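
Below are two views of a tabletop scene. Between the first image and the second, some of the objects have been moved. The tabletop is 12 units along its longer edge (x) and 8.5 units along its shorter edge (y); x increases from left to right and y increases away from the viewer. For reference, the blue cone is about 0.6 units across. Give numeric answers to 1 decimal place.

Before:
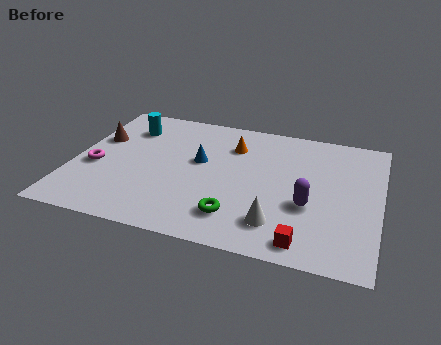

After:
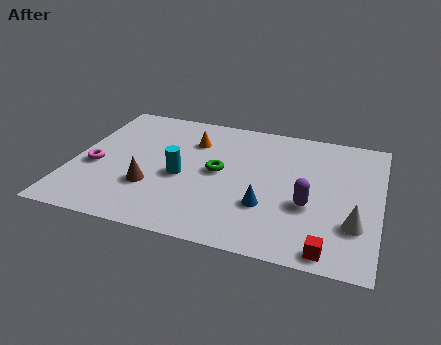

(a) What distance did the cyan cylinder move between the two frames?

3.7

From (1.9, 6.5) to (4.3, 3.7), the cyan cylinder covered √(2.4² + 2.8²) ≈ 3.7 units.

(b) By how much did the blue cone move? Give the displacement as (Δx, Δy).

(2.8, -2.2)

From the two frames, the blue cone sits at roughly (4.9, 4.9) before and (7.7, 2.7) after.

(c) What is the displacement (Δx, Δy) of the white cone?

(2.9, 0.7)

The white cone started near (8.2, 1.8) and ended near (11.1, 2.5).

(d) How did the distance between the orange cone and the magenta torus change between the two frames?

-1.4

The distance was about 5.9 in the first image and 4.5 in the second, so they moved 1.4 units closer together.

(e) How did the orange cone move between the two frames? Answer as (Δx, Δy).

(-1.6, -0.1)

The orange cone was at about (6.1, 6.3) and moved to about (4.5, 6.2).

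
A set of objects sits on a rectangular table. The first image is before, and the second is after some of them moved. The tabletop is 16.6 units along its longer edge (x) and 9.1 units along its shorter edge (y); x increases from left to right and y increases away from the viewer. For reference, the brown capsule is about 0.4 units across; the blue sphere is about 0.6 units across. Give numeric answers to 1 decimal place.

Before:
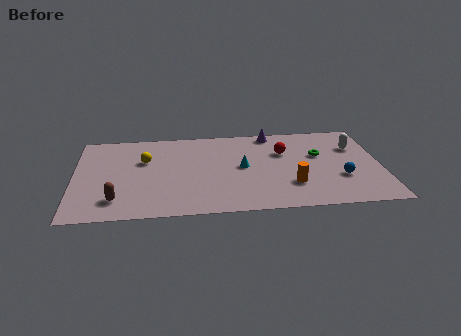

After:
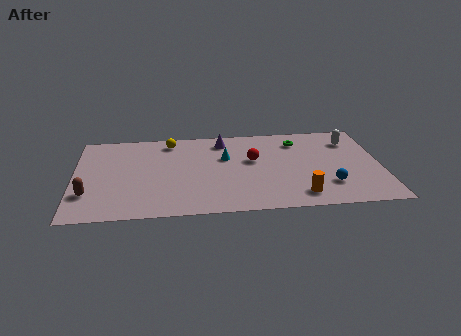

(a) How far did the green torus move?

1.9

The green torus was near (13.3, 5.6) before and (12.2, 7.2) after, so it travelled √(1.1² + 1.6²) ≈ 1.9 units.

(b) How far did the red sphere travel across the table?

1.8

The red sphere moved from about (11.4, 6.1) to (9.7, 5.4), a distance of √(1.7² + 0.7²) ≈ 1.8.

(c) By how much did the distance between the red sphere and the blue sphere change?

+0.8

They were about 4.2 units apart before and 5.0 after — 0.8 units further apart.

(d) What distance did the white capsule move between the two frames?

0.7

The white capsule was near (15.3, 6.3) before and (15.1, 7.0) after, so it travelled √(0.2² + 0.7²) ≈ 0.7 units.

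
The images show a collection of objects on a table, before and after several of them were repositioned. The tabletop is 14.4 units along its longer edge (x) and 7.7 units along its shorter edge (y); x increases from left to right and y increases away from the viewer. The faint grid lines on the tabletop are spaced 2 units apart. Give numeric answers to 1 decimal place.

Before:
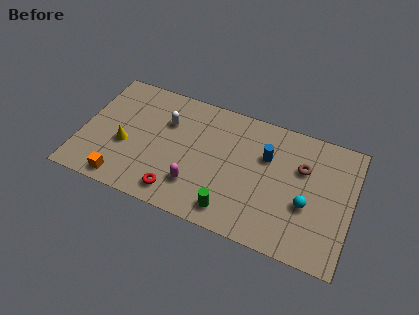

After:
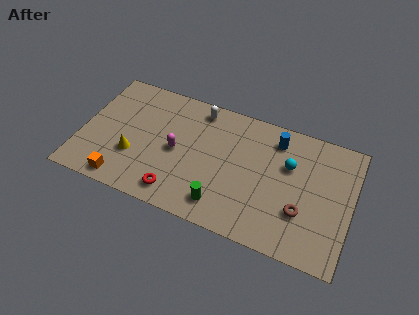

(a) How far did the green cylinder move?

0.5

From (8.3, 1.2) to (7.8, 1.4), the green cylinder covered √(0.5² + 0.2²) ≈ 0.5 units.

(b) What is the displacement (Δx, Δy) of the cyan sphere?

(-1.1, 2.0)

The cyan sphere was at about (12.1, 3.0) and moved to about (11.0, 5.0).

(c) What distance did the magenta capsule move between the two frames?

2.1

The magenta capsule moved from about (6.3, 2.0) to (5.1, 3.7), a distance of √(1.2² + 1.7²) ≈ 2.1.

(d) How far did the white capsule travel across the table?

2.1

The white capsule moved from about (4.4, 5.3) to (6.0, 6.7), a distance of √(1.6² + 1.4²) ≈ 2.1.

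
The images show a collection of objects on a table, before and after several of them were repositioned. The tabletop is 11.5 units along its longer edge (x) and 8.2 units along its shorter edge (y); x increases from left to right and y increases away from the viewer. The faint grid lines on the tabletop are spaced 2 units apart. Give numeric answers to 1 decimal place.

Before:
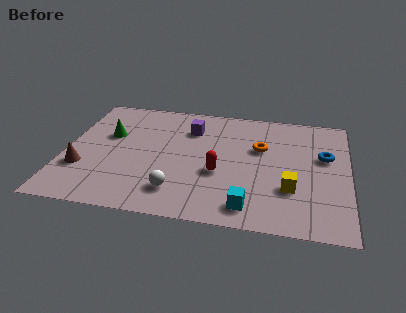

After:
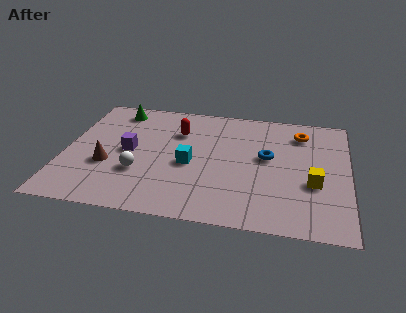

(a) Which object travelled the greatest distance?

the cyan cube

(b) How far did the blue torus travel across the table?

2.3

The blue torus was near (10.5, 5.0) before and (8.2, 4.6) after, so it travelled √(2.3² + 0.4²) ≈ 2.3 units.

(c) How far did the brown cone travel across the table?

1.1

From (0.8, 2.6) to (1.8, 3.0), the brown cone covered √(1.0² + 0.4²) ≈ 1.1 units.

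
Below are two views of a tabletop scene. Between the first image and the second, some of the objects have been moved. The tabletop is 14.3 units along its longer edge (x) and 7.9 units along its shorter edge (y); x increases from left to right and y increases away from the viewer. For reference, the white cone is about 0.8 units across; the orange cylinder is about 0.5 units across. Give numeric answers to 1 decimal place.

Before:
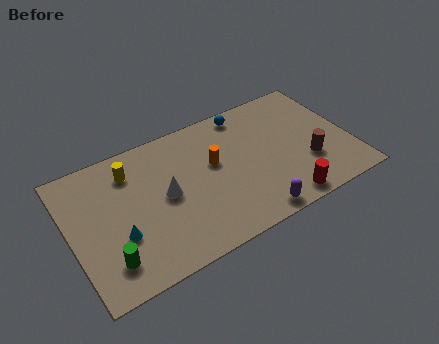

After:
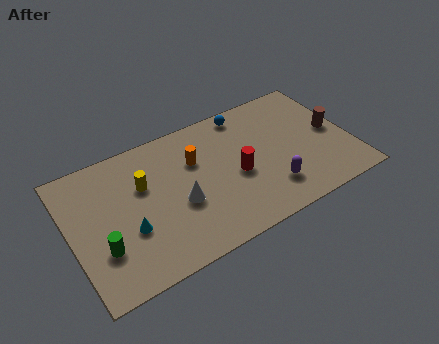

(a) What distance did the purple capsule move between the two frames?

1.6

From (8.8, 0.8) to (9.9, 1.9), the purple capsule covered √(1.1² + 1.1²) ≈ 1.6 units.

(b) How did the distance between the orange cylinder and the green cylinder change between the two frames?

-0.7

Before: roughly 6.5 units apart; after: 5.8. That's 0.7 units closer together.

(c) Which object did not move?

the blue sphere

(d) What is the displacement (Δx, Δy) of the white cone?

(0.6, -0.8)

From the two frames, the white cone sits at roughly (4.8, 4.0) before and (5.4, 3.2) after.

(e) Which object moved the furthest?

the red cylinder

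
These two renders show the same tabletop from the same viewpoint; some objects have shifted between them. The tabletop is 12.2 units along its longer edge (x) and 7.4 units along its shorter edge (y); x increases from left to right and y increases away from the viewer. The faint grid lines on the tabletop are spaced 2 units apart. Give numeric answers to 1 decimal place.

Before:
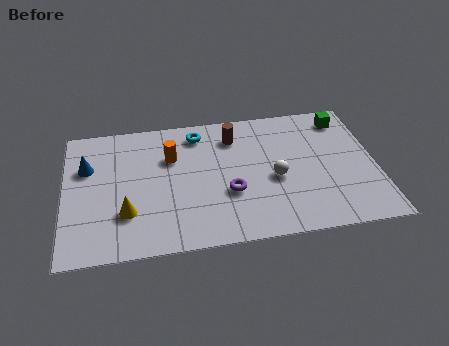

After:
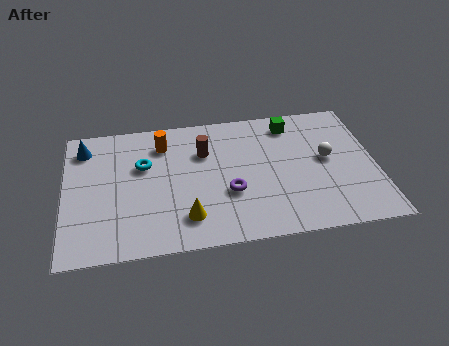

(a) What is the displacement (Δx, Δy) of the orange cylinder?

(-0.3, 0.8)

The orange cylinder was at about (4.2, 5.0) and moved to about (3.9, 5.8).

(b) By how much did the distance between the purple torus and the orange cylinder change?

+0.8

They were about 3.2 units apart before and 4.0 after — 0.8 units further apart.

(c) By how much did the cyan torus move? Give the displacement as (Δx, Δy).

(-2.2, -1.5)

The cyan torus was at about (5.3, 6.2) and moved to about (3.1, 4.7).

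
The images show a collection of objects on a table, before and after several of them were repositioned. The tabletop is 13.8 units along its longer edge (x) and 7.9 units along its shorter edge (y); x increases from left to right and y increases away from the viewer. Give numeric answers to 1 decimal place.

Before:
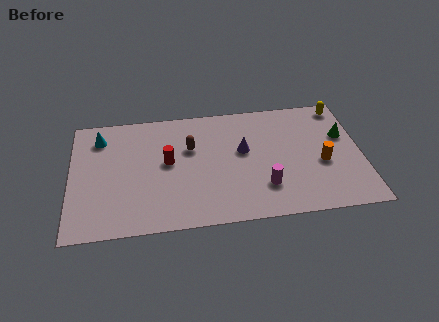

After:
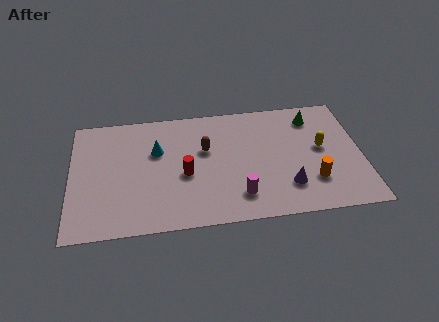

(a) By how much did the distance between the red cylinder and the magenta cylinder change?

-2.0

They were about 5.0 units apart before and 3.0 after — 2.0 units closer together.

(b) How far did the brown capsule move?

0.7

The brown capsule moved from about (5.7, 5.1) to (6.4, 4.9), a distance of √(0.7² + 0.2²) ≈ 0.7.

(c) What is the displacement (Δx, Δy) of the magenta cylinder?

(-1.2, -0.4)

The magenta cylinder started near (9.1, 2.1) and ended near (7.9, 1.7).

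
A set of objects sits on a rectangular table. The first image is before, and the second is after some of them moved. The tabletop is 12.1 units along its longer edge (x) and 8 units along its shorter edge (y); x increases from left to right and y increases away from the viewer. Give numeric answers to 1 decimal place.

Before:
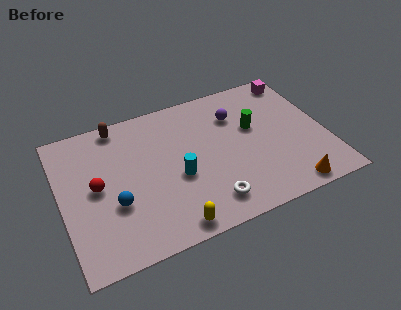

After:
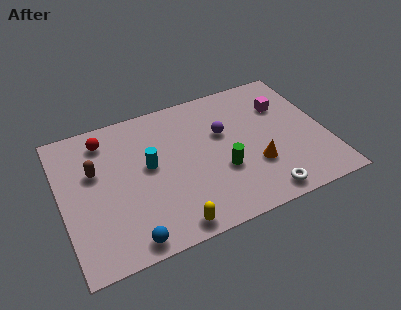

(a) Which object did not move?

the yellow capsule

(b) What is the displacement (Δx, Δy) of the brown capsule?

(-1.3, -2.2)

From the two frames, the brown capsule sits at roughly (2.9, 7.2) before and (1.6, 5.0) after.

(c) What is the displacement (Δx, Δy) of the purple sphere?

(-0.7, -0.8)

The purple sphere started near (8.2, 5.8) and ended near (7.5, 5.0).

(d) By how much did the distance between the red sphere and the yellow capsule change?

+1.8

Before: roughly 4.5 units apart; after: 6.3. That's 1.8 units further apart.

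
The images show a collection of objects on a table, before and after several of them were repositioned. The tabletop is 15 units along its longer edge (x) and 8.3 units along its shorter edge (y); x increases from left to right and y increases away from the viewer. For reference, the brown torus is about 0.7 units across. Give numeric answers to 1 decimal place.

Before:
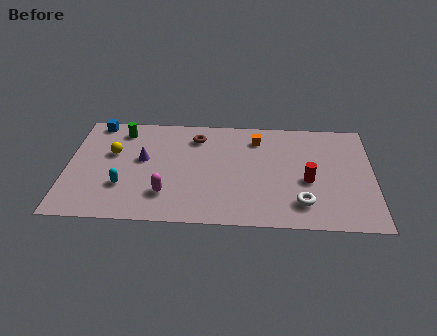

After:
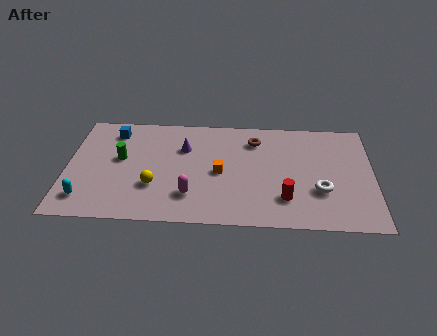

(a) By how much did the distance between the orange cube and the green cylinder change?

-1.7

Before: roughly 6.7 units apart; after: 5.0. That's 1.7 units closer together.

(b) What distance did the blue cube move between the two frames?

1.1

The blue cube was near (1.3, 7.5) before and (2.2, 6.8) after, so it travelled √(0.9² + 0.7²) ≈ 1.1 units.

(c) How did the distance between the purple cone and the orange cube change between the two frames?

-3.4

They were about 5.9 units apart before and 2.5 after — 3.4 units closer together.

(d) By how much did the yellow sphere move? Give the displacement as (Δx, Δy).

(2.1, -2.4)

From the two frames, the yellow sphere sits at roughly (2.2, 5.1) before and (4.3, 2.7) after.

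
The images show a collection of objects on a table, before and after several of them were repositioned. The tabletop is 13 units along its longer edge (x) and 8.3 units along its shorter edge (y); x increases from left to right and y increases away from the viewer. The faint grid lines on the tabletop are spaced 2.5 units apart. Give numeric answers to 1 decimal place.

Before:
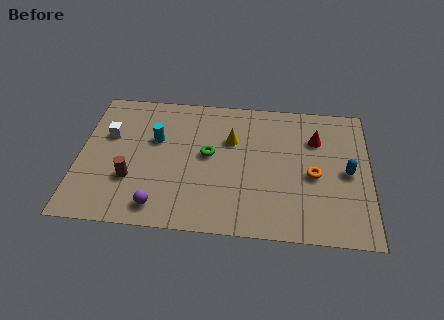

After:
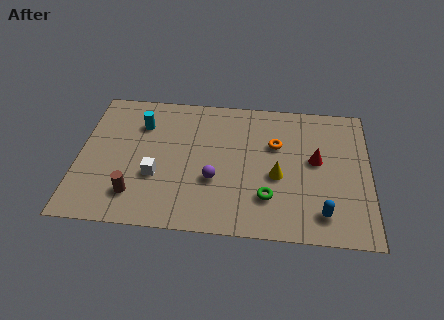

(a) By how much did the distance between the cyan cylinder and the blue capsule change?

+0.7

The distance was about 8.7 in the first image and 9.4 in the second, so they moved 0.7 units further apart.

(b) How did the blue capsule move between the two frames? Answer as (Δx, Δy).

(-1.1, -2.5)

From the two frames, the blue capsule sits at roughly (12.0, 4.0) before and (10.9, 1.5) after.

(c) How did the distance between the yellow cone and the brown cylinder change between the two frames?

+1.3

Before: roughly 5.2 units apart; after: 6.5. That's 1.3 units further apart.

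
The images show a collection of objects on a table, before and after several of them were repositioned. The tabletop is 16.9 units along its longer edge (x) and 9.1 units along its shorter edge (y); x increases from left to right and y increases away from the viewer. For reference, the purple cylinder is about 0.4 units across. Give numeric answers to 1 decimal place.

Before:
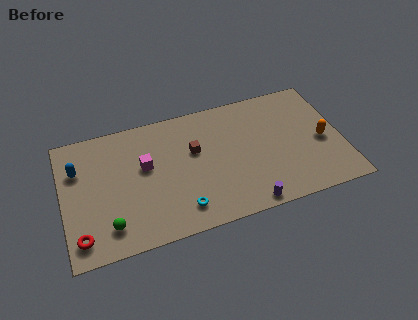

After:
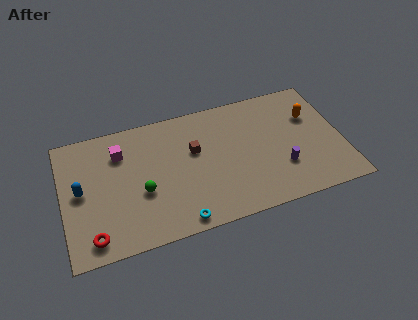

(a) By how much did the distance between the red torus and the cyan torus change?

-0.9

The distance was about 6.0 in the first image and 5.1 in the second, so they moved 0.9 units closer together.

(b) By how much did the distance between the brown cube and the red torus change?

-0.5

Before: roughly 8.2 units apart; after: 7.7. That's 0.5 units closer together.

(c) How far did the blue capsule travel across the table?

1.6

From (1.0, 6.3) to (1.1, 4.7), the blue capsule covered √(0.1² + 1.6²) ≈ 1.6 units.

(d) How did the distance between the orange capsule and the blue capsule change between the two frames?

-0.7

Before: roughly 14.9 units apart; after: 14.2. That's 0.7 units closer together.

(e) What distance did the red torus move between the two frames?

0.7

The red torus moved from about (0.9, 1.5) to (1.6, 1.3), a distance of √(0.7² + 0.2²) ≈ 0.7.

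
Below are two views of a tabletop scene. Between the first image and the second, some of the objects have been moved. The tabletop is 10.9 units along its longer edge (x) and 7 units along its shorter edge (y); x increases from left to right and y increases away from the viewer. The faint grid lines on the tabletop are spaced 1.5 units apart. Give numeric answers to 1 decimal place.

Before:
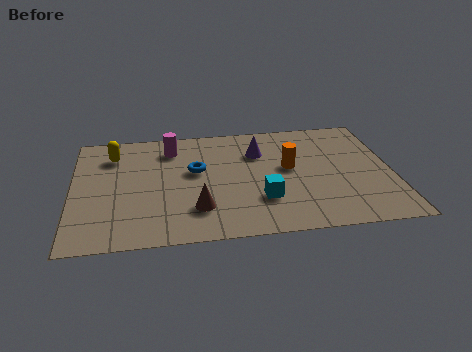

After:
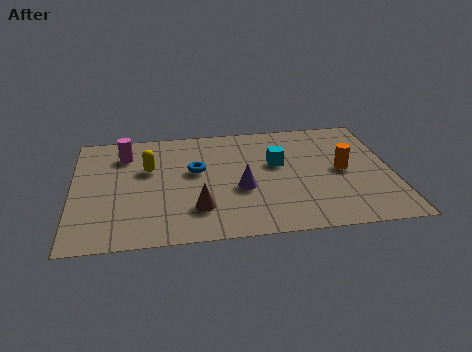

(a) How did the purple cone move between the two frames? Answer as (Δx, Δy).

(-0.7, -2.2)

The purple cone started near (6.4, 5.0) and ended near (5.7, 2.8).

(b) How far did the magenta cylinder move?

1.6

The magenta cylinder was near (3.4, 5.6) before and (1.8, 5.4) after, so it travelled √(1.6² + 0.2²) ≈ 1.6 units.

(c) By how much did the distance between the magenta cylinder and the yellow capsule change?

-0.7

The distance was about 2.0 in the first image and 1.3 in the second, so they moved 0.7 units closer together.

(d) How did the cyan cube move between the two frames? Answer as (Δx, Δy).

(0.6, 2.1)

From the two frames, the cyan cube sits at roughly (6.4, 2.1) before and (7.0, 4.2) after.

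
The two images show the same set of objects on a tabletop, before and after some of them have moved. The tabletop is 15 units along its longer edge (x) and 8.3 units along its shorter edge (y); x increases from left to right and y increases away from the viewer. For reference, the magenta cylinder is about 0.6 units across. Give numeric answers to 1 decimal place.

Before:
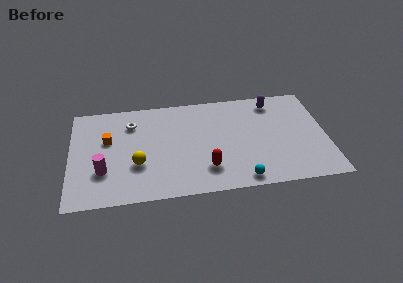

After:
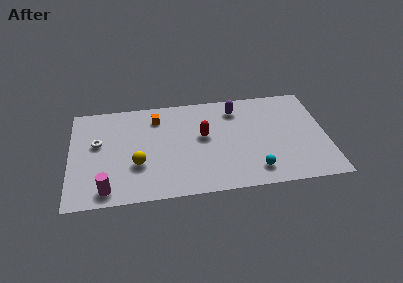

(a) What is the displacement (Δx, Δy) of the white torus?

(-2.0, -1.4)

The white torus started near (3.6, 6.3) and ended near (1.6, 4.9).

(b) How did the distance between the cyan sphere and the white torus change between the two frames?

+1.4

They were about 8.3 units apart before and 9.7 after — 1.4 units further apart.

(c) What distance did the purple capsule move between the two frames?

2.2

The purple capsule was near (12.0, 7.0) before and (9.8, 6.7) after, so it travelled √(2.2² + 0.3²) ≈ 2.2 units.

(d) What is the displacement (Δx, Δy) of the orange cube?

(2.9, 1.5)

From the two frames, the orange cube sits at roughly (2.2, 5.1) before and (5.1, 6.6) after.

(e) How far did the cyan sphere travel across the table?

1.0

The cyan sphere was near (9.9, 0.9) before and (10.7, 1.5) after, so it travelled √(0.8² + 0.6²) ≈ 1.0 units.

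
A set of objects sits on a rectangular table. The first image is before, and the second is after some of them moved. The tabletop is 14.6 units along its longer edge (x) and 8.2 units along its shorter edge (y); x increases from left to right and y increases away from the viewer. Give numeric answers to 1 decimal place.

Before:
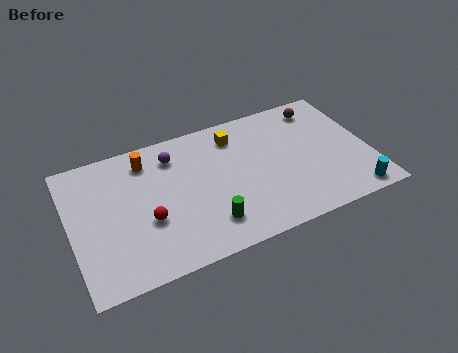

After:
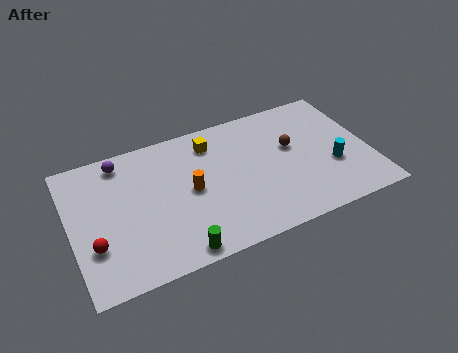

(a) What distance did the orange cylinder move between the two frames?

3.2

The orange cylinder was near (3.9, 6.7) before and (5.8, 4.1) after, so it travelled √(1.9² + 2.6²) ≈ 3.2 units.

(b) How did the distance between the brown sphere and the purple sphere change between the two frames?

+1.1

They were about 7.4 units apart before and 8.5 after — 1.1 units further apart.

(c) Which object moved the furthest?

the orange cylinder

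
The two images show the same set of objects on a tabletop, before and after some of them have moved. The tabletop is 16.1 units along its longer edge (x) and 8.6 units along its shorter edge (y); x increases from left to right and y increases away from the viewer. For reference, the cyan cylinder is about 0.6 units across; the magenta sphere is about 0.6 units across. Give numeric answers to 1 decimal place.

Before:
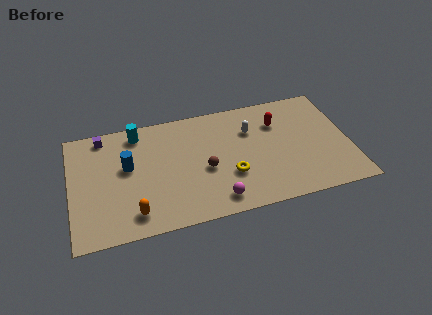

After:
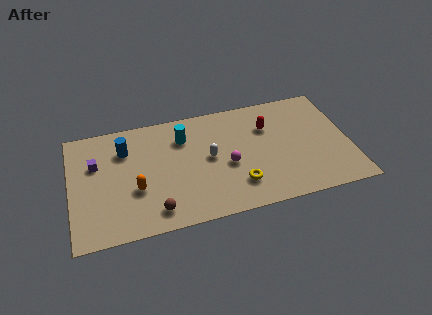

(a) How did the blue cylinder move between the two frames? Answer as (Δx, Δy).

(-0.1, 1.3)

The blue cylinder was at about (3.3, 5.0) and moved to about (3.2, 6.3).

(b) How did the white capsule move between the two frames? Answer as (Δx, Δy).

(-2.5, -1.5)

The white capsule started near (10.5, 6.0) and ended near (8.0, 4.5).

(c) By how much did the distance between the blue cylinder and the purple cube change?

-1.1

They were about 2.9 units apart before and 1.8 after — 1.1 units closer together.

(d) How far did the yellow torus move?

0.9

The yellow torus moved from about (9.1, 2.9) to (9.5, 2.1), a distance of √(0.4² + 0.8²) ≈ 0.9.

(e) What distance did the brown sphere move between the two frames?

3.8

The brown sphere was near (7.7, 3.7) before and (4.7, 1.4) after, so it travelled √(3.0² + 2.3²) ≈ 3.8 units.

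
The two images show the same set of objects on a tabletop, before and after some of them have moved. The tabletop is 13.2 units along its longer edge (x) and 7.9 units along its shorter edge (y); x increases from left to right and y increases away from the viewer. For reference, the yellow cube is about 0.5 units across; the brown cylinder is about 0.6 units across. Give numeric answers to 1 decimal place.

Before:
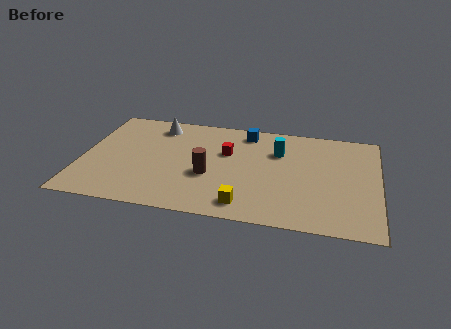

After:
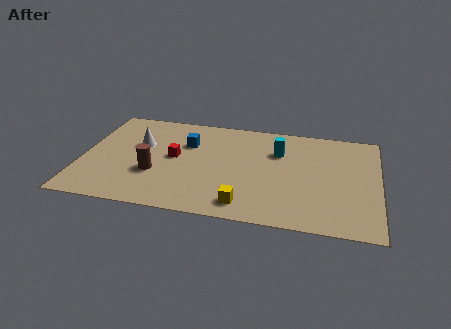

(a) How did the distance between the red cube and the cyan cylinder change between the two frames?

+2.4

The distance was about 2.4 in the first image and 4.8 in the second, so they moved 2.4 units further apart.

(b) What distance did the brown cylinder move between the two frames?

2.4

From (5.7, 3.1) to (3.3, 2.8), the brown cylinder covered √(2.4² + 0.3²) ≈ 2.4 units.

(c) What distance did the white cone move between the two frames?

1.8

The white cone was near (3.2, 6.6) before and (2.5, 4.9) after, so it travelled √(0.7² + 1.7²) ≈ 1.8 units.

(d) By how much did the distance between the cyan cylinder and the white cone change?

+0.6

They were about 5.6 units apart before and 6.2 after — 0.6 units further apart.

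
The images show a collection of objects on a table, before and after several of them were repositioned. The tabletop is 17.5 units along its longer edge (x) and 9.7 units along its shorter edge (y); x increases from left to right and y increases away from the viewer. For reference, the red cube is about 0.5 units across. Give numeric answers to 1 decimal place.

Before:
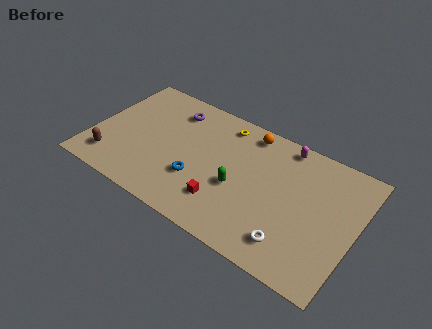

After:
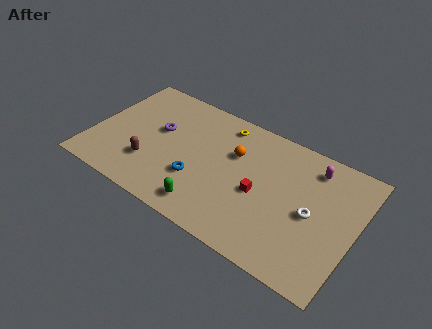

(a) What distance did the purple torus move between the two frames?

2.2

The purple torus was near (4.8, 7.8) before and (4.2, 5.7) after, so it travelled √(0.6² + 2.1²) ≈ 2.2 units.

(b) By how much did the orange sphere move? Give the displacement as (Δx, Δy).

(-0.6, -2.1)

The orange sphere was at about (9.9, 8.5) and moved to about (9.3, 6.4).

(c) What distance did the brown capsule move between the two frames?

2.7

From (1.6, 1.9) to (4.1, 2.8), the brown capsule covered √(2.5² + 0.9²) ≈ 2.7 units.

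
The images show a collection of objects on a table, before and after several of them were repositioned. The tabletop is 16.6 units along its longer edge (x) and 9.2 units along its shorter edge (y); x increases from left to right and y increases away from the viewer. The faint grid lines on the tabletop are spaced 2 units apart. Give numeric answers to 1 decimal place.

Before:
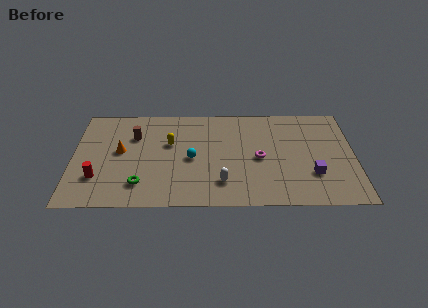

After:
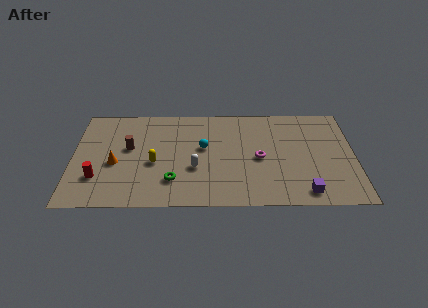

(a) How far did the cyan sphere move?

1.2

The cyan sphere was near (7.0, 4.3) before and (7.7, 5.3) after, so it travelled √(0.7² + 1.0²) ≈ 1.2 units.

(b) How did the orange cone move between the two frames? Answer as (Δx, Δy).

(-0.3, -1.1)

The orange cone was at about (2.8, 5.0) and moved to about (2.5, 3.9).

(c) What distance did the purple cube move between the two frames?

1.7

The purple cube moved from about (14.1, 2.8) to (13.6, 1.2), a distance of √(0.5² + 1.6²) ≈ 1.7.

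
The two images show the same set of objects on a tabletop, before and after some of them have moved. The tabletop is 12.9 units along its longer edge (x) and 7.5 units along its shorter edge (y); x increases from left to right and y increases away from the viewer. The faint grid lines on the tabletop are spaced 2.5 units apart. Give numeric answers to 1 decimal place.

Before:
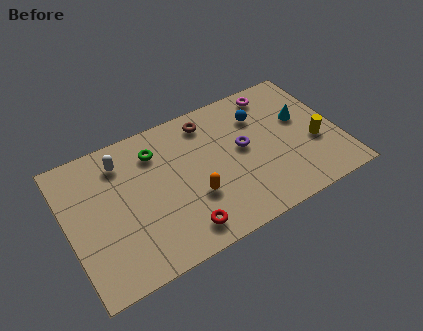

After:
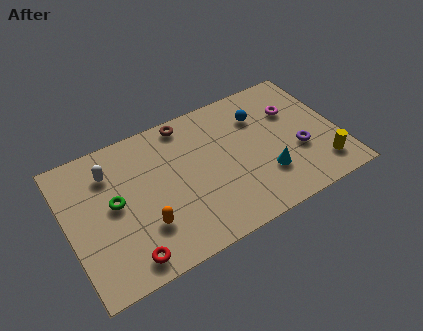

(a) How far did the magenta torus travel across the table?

1.6

The magenta torus moved from about (10.3, 6.5) to (11.0, 5.1), a distance of √(0.7² + 1.4²) ≈ 1.6.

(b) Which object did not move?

the blue sphere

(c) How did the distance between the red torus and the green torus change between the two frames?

-1.6

They were about 4.6 units apart before and 3.0 after — 1.6 units closer together.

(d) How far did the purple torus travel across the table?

2.8

The purple torus moved from about (8.4, 4.1) to (10.9, 2.8), a distance of √(2.5² + 1.3²) ≈ 2.8.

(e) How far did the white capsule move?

0.7

From (2.8, 6.0) to (2.2, 5.7), the white capsule covered √(0.6² + 0.3²) ≈ 0.7 units.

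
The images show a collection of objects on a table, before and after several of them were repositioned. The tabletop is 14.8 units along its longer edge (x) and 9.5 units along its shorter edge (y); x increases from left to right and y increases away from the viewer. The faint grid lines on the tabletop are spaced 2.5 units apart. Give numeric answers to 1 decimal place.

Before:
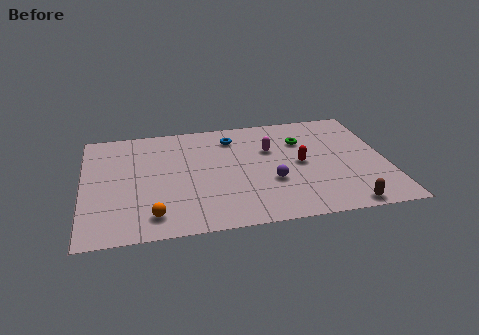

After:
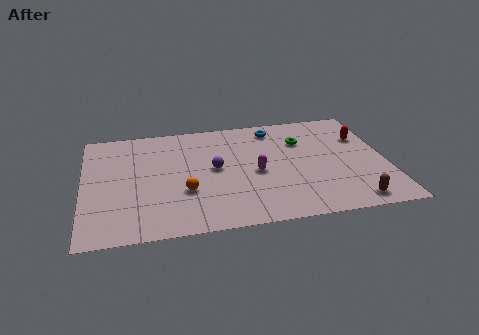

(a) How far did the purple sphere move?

3.1

The purple sphere moved from about (9.1, 3.4) to (6.4, 5.0), a distance of √(2.7² + 1.6²) ≈ 3.1.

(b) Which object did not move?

the green torus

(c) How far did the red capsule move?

3.7

The red capsule was near (10.6, 4.7) before and (13.8, 6.5) after, so it travelled √(3.2² + 1.8²) ≈ 3.7 units.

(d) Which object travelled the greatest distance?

the red capsule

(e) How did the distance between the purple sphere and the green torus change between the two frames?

+1.0

Before: roughly 3.7 units apart; after: 4.7. That's 1.0 units further apart.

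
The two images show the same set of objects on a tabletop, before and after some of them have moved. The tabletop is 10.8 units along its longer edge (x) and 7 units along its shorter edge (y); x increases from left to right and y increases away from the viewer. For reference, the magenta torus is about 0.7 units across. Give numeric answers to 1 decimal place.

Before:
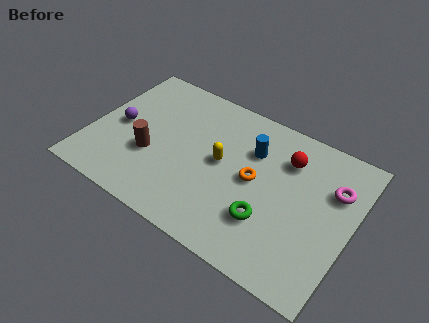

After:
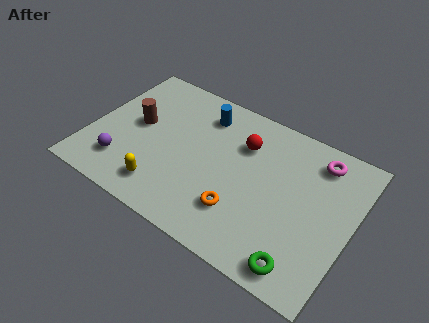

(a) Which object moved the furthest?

the yellow capsule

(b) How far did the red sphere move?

1.8

From (7.9, 5.2) to (6.1, 5.0), the red sphere covered √(1.8² + 0.2²) ≈ 1.8 units.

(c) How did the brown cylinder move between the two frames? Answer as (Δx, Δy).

(-0.8, 1.2)

From the two frames, the brown cylinder sits at roughly (2.6, 2.6) before and (1.8, 3.8) after.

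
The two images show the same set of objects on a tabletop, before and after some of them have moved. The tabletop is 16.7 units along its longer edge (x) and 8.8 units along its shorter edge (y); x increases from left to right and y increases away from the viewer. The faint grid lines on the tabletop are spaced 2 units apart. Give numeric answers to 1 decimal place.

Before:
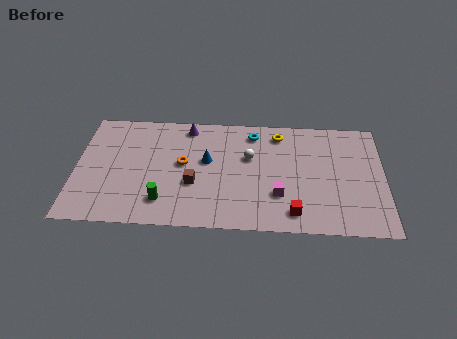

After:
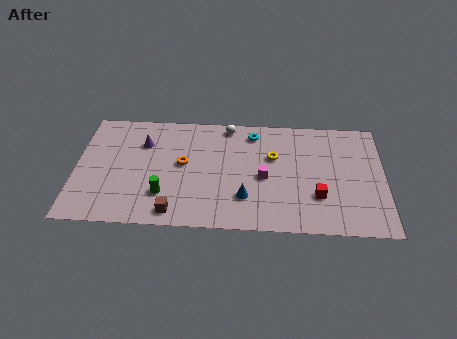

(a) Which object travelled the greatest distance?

the blue cone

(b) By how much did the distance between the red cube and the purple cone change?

+1.6

Before: roughly 8.6 units apart; after: 10.2. That's 1.6 units further apart.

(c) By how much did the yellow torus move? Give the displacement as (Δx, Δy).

(-0.3, -1.8)

From the two frames, the yellow torus sits at roughly (11.0, 7.4) before and (10.7, 5.6) after.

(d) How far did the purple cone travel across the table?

2.8

The purple cone was near (6.0, 7.7) before and (3.6, 6.3) after, so it travelled √(2.4² + 1.4²) ≈ 2.8 units.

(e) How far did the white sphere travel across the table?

2.7

The white sphere was near (9.4, 5.5) before and (8.2, 7.9) after, so it travelled √(1.2² + 2.4²) ≈ 2.7 units.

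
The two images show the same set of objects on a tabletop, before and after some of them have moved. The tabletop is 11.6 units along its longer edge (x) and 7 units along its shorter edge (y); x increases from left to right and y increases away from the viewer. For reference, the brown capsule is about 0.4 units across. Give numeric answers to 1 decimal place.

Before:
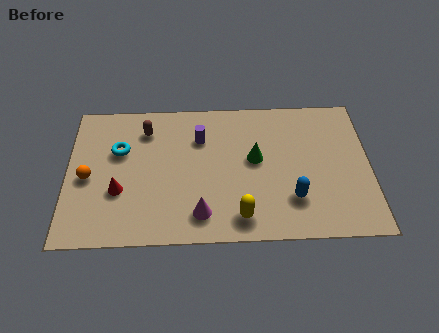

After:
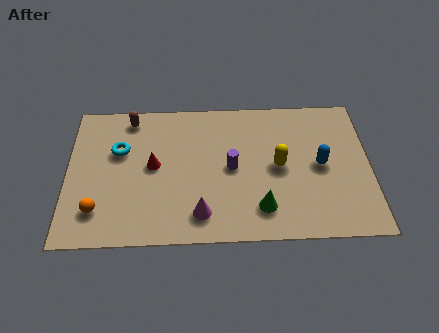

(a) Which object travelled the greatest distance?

the yellow capsule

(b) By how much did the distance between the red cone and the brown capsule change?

-0.6

Before: roughly 3.2 units apart; after: 2.6. That's 0.6 units closer together.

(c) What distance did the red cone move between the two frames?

1.8

From (2.0, 2.5) to (3.3, 3.7), the red cone covered √(1.3² + 1.2²) ≈ 1.8 units.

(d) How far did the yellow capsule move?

2.8

The yellow capsule was near (6.6, 1.1) before and (8.1, 3.5) after, so it travelled √(1.5² + 2.4²) ≈ 2.8 units.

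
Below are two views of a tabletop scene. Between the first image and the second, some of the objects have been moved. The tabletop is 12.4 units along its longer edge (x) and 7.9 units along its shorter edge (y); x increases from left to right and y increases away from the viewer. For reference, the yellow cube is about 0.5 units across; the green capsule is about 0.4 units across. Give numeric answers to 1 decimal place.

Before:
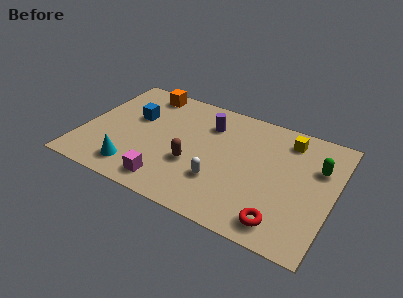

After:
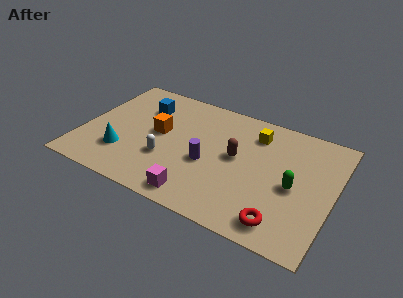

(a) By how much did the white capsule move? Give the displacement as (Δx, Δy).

(-2.7, 0.3)

The white capsule was at about (7.0, 2.4) and moved to about (4.3, 2.7).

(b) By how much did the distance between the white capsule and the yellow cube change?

+0.3

They were about 5.0 units apart before and 5.3 after — 0.3 units further apart.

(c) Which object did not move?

the red torus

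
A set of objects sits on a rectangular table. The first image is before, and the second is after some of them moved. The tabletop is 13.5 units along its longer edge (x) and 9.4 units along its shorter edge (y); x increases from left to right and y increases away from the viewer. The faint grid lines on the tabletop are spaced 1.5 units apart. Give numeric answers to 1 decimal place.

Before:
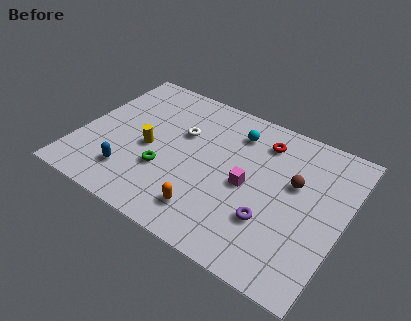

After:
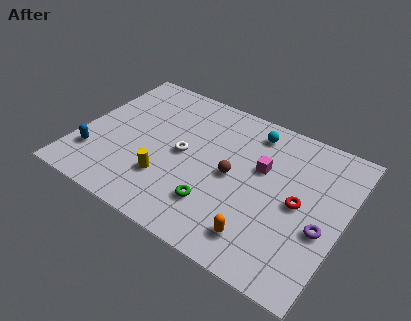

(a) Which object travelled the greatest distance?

the red torus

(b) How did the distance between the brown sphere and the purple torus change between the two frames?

+1.9

The distance was about 2.9 in the first image and 4.8 in the second, so they moved 1.9 units further apart.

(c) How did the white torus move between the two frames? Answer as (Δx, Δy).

(0.3, -1.3)

The white torus was at about (5.0, 6.0) and moved to about (5.3, 4.7).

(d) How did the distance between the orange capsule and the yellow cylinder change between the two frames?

+0.9

Before: roughly 4.2 units apart; after: 5.1. That's 0.9 units further apart.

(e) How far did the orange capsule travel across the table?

2.7

From (7.1, 1.8) to (9.8, 1.7), the orange capsule covered √(2.7² + 0.1²) ≈ 2.7 units.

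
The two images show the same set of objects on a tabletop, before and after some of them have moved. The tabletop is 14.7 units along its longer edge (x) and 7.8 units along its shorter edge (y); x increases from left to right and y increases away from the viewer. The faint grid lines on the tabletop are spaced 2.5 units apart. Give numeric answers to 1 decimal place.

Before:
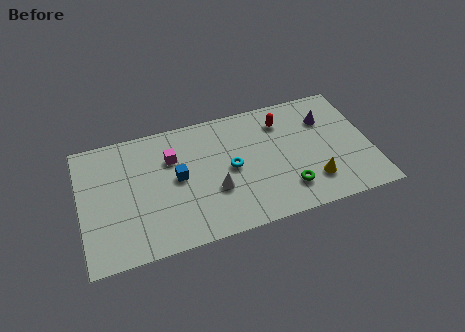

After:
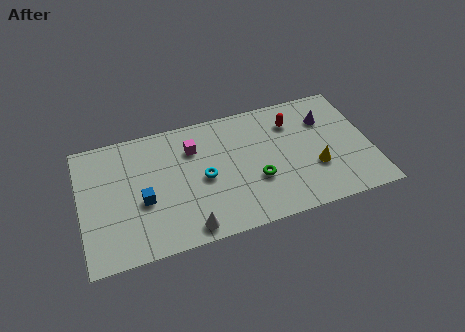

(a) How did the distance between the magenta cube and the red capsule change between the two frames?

-0.6

The distance was about 5.7 in the first image and 5.1 in the second, so they moved 0.6 units closer together.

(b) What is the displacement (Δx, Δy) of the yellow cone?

(0.2, 0.8)

The yellow cone started near (11.6, 1.9) and ended near (11.8, 2.7).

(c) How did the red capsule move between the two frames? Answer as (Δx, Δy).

(0.5, -0.2)

The red capsule was at about (10.4, 6.1) and moved to about (10.9, 5.9).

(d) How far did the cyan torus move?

1.4

The cyan torus moved from about (7.6, 3.9) to (6.2, 3.7), a distance of √(1.4² + 0.2²) ≈ 1.4.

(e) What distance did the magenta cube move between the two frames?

1.1

From (4.7, 5.4) to (5.8, 5.7), the magenta cube covered √(1.1² + 0.3²) ≈ 1.1 units.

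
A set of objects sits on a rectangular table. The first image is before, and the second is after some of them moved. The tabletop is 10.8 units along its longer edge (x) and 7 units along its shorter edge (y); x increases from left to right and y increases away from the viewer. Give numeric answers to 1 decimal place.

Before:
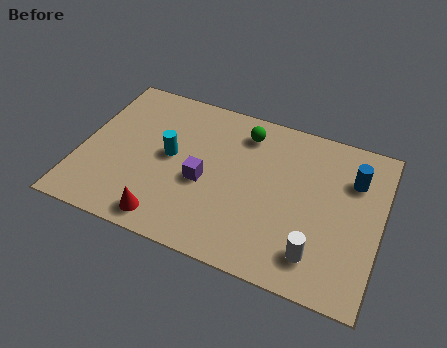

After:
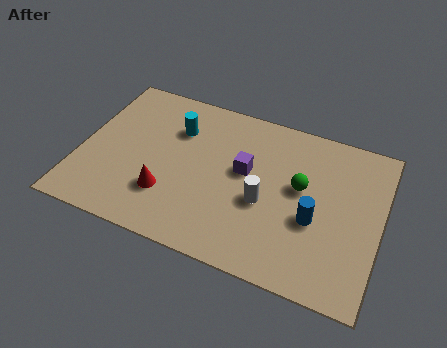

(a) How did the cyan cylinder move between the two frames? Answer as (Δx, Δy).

(0.1, 1.3)

The cyan cylinder was at about (3.2, 3.7) and moved to about (3.3, 5.0).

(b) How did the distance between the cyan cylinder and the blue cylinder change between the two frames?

-1.0

Before: roughly 6.6 units apart; after: 5.6. That's 1.0 units closer together.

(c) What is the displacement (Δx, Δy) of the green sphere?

(2.2, -1.7)

The green sphere was at about (5.7, 5.7) and moved to about (7.9, 4.0).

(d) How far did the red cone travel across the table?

1.1

The red cone moved from about (3.4, 0.9) to (3.3, 2.0), a distance of √(0.1² + 1.1²) ≈ 1.1.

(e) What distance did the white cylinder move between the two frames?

2.5

The white cylinder moved from about (8.7, 1.4) to (6.7, 2.9), a distance of √(2.0² + 1.5²) ≈ 2.5.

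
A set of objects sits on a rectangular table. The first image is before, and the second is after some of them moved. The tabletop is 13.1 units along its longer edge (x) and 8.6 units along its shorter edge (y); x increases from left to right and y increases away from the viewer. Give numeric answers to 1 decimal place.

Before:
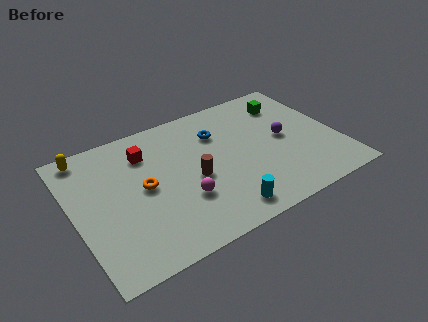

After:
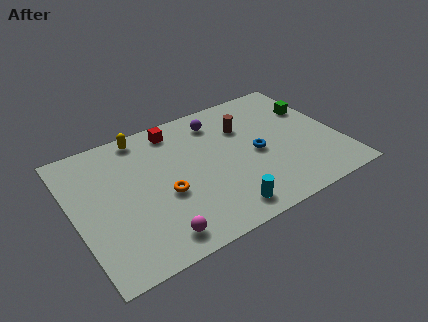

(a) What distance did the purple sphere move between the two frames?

4.0

The purple sphere was near (10.5, 4.4) before and (7.5, 7.0) after, so it travelled √(3.0² + 2.6²) ≈ 4.0 units.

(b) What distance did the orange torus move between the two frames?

1.3

The orange torus was near (3.4, 4.4) before and (4.3, 3.5) after, so it travelled √(0.9² + 0.9²) ≈ 1.3 units.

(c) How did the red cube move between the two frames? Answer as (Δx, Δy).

(1.6, 0.9)

The red cube was at about (3.8, 6.5) and moved to about (5.4, 7.4).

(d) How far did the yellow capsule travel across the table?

2.8

The yellow capsule was near (1.0, 7.7) before and (3.8, 7.7) after, so it travelled √(2.8² + 0.0²) ≈ 2.8 units.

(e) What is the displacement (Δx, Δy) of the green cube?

(1.1, -0.9)

The green cube started near (11.1, 6.7) and ended near (12.2, 5.8).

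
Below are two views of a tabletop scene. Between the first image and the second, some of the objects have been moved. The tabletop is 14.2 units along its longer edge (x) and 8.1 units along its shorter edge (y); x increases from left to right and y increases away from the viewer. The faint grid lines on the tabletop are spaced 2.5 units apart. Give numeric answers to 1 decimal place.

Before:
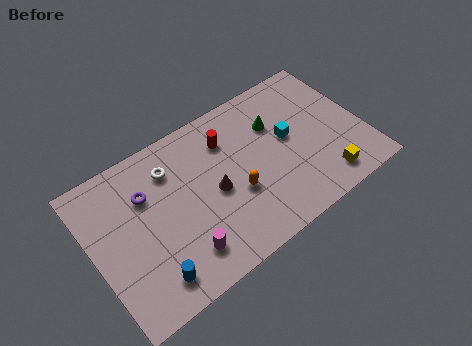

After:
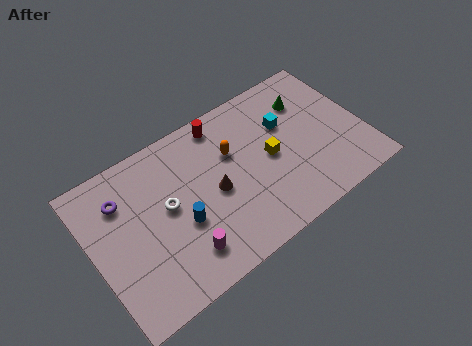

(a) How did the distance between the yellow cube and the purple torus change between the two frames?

-1.9

Before: roughly 9.7 units apart; after: 7.8. That's 1.9 units closer together.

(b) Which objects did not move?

the magenta cylinder and the brown cone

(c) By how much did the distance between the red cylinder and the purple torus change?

+1.2

Before: roughly 4.4 units apart; after: 5.6. That's 1.2 units further apart.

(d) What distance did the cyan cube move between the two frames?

0.8

The cyan cube moved from about (10.4, 4.5) to (10.4, 5.3), a distance of √(0.0² + 0.8²) ≈ 0.8.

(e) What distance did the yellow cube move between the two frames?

3.6

The yellow cube moved from about (11.7, 1.3) to (9.3, 4.0), a distance of √(2.4² + 2.7²) ≈ 3.6.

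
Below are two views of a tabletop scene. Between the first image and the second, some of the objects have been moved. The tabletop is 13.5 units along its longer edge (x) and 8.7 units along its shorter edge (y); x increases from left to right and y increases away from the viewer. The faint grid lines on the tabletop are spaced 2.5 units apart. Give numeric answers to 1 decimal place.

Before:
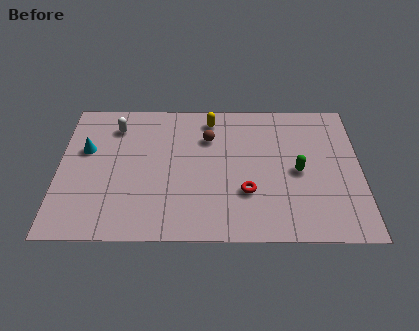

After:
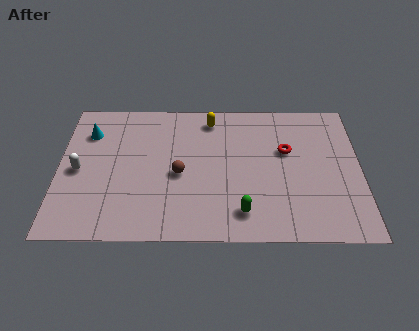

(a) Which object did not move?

the yellow capsule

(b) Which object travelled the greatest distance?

the green capsule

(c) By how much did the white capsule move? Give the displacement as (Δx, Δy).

(-1.6, -2.8)

The white capsule started near (2.5, 6.9) and ended near (0.9, 4.1).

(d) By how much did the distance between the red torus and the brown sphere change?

+1.2

They were about 3.8 units apart before and 5.0 after — 1.2 units further apart.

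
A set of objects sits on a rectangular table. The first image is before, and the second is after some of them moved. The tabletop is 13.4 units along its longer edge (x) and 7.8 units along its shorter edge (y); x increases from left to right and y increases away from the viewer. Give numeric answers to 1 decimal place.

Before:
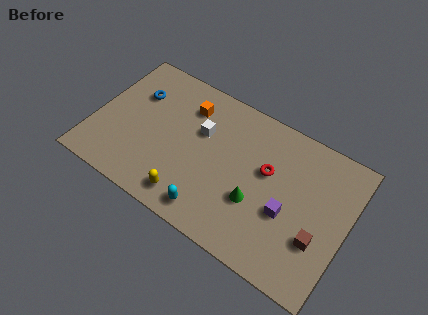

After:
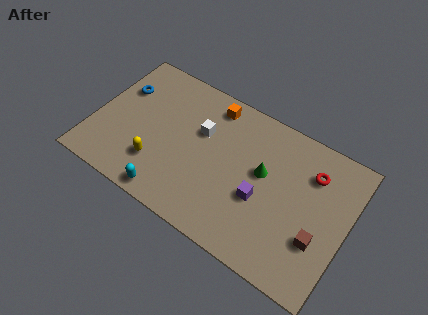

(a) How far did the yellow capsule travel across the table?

2.1

From (5.5, 1.2) to (3.6, 2.1), the yellow capsule covered √(1.9² + 0.9²) ≈ 2.1 units.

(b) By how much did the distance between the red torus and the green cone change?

+0.8

The distance was about 1.9 in the first image and 2.7 in the second, so they moved 0.8 units further apart.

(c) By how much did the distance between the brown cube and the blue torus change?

+0.7

The distance was about 10.6 in the first image and 11.3 in the second, so they moved 0.7 units further apart.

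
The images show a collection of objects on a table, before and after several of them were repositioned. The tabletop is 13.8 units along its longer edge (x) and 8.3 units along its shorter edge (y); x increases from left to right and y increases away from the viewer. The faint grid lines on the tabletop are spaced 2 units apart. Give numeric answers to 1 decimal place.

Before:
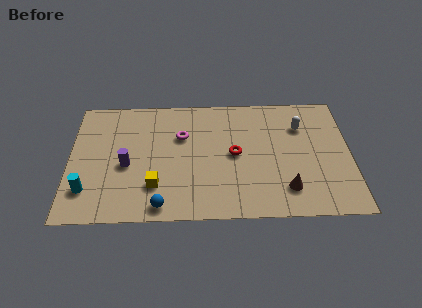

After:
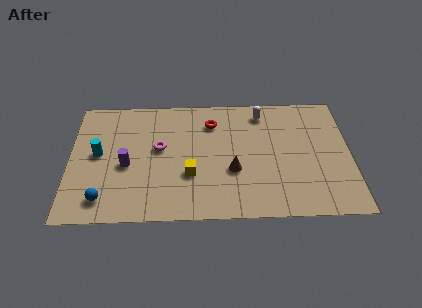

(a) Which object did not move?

the purple cylinder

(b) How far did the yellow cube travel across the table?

1.8

The yellow cube was near (4.2, 2.2) before and (5.9, 2.9) after, so it travelled √(1.7² + 0.7²) ≈ 1.8 units.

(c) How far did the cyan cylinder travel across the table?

2.5

The cyan cylinder was near (0.9, 2.0) before and (1.4, 4.4) after, so it travelled √(0.5² + 2.4²) ≈ 2.5 units.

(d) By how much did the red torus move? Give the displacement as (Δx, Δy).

(-1.1, 2.2)

The red torus started near (8.1, 4.2) and ended near (7.0, 6.4).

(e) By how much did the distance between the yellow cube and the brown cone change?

-4.3

The distance was about 6.4 in the first image and 2.1 in the second, so they moved 4.3 units closer together.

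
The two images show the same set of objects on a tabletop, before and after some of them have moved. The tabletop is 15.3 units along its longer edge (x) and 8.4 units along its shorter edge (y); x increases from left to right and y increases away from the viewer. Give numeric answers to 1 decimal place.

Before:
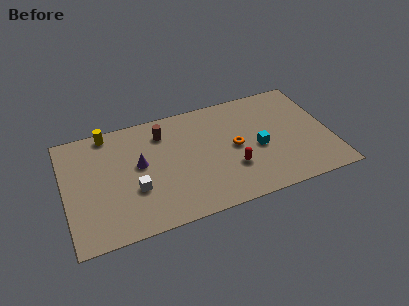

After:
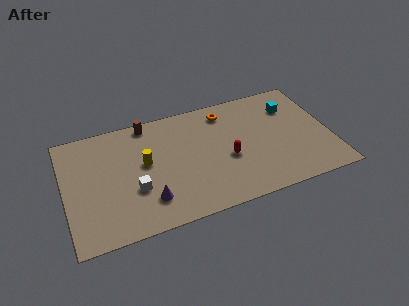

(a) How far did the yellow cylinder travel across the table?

3.5

The yellow cylinder was near (2.7, 7.6) before and (4.6, 4.7) after, so it travelled √(1.9² + 2.9²) ≈ 3.5 units.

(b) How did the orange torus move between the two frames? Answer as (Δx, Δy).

(-0.3, 2.8)

From the two frames, the orange torus sits at roughly (9.8, 4.2) before and (9.5, 7.0) after.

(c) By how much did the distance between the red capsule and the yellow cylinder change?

-3.5

The distance was about 8.4 in the first image and 4.9 in the second, so they moved 3.5 units closer together.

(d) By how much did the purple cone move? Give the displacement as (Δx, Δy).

(0.3, -2.7)

From the two frames, the purple cone sits at roughly (4.3, 4.7) before and (4.6, 2.0) after.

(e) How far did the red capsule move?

0.8

From (9.5, 2.7) to (9.3, 3.5), the red capsule covered √(0.2² + 0.8²) ≈ 0.8 units.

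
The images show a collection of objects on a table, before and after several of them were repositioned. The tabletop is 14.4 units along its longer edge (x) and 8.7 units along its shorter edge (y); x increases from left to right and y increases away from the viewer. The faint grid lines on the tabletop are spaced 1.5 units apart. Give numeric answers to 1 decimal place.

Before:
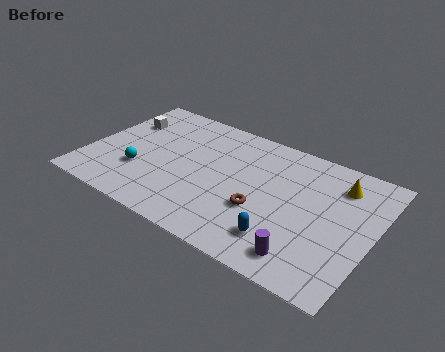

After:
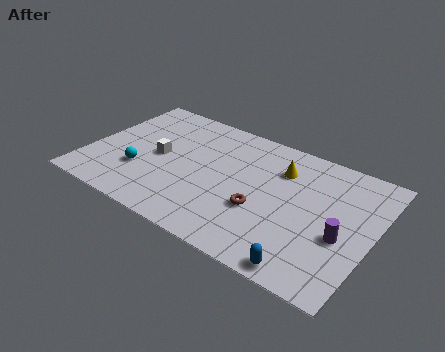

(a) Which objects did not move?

the brown torus and the cyan sphere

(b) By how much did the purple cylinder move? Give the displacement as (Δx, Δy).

(1.5, 2.1)

From the two frames, the purple cylinder sits at roughly (11.5, 1.4) before and (13.0, 3.5) after.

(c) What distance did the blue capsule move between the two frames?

1.8

From (10.3, 1.9) to (11.7, 0.8), the blue capsule covered √(1.4² + 1.1²) ≈ 1.8 units.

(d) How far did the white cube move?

2.8

From (1.3, 6.1) to (3.5, 4.3), the white cube covered √(2.2² + 1.8²) ≈ 2.8 units.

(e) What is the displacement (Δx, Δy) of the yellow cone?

(-2.9, -0.4)

The yellow cone was at about (12.4, 6.8) and moved to about (9.5, 6.4).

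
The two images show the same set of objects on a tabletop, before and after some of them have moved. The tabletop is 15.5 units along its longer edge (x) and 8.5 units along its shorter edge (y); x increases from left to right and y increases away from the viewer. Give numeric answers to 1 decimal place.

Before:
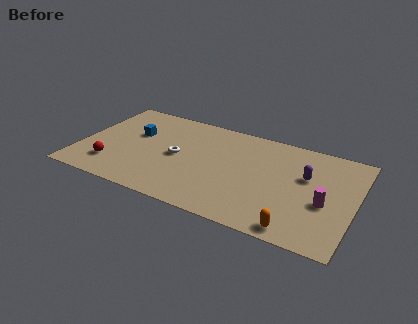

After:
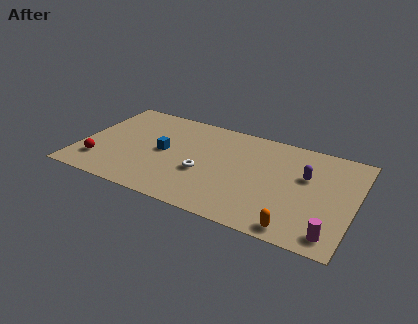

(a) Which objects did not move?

the orange capsule and the purple capsule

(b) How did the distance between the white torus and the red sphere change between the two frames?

+1.8

The distance was about 4.1 in the first image and 5.9 in the second, so they moved 1.8 units further apart.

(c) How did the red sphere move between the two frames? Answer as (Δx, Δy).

(-0.7, 0.0)

The red sphere started near (2.0, 2.0) and ended near (1.3, 2.0).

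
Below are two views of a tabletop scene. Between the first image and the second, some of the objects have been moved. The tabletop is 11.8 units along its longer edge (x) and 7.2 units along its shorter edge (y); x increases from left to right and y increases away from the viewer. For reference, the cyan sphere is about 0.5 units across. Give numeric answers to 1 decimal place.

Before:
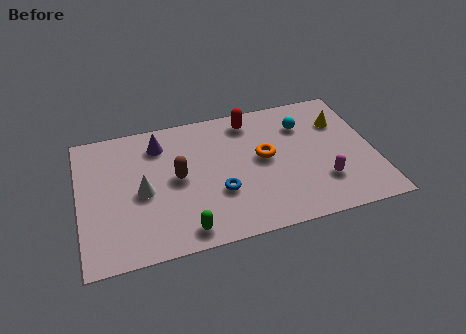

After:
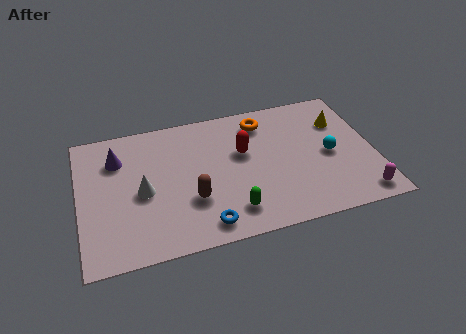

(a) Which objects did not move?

the yellow cone and the white cone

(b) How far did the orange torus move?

2.0

From (7.4, 3.9) to (7.5, 5.9), the orange torus covered √(0.1² + 2.0²) ≈ 2.0 units.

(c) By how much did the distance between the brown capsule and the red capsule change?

-0.9

They were about 3.9 units apart before and 3.0 after — 0.9 units closer together.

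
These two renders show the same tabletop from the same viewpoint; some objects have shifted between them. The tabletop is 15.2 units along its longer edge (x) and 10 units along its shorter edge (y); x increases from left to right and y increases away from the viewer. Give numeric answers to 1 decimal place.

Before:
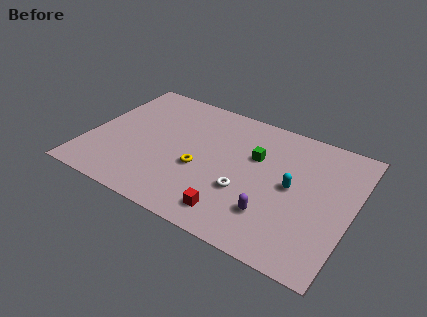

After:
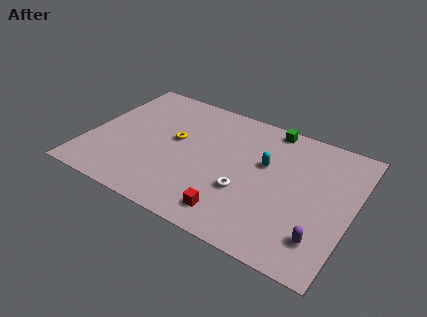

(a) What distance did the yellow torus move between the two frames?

2.3

The yellow torus was near (6.6, 4.0) before and (4.9, 5.6) after, so it travelled √(1.7² + 1.6²) ≈ 2.3 units.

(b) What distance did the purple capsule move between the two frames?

2.8

The purple capsule moved from about (11.0, 2.6) to (13.8, 2.2), a distance of √(2.8² + 0.4²) ≈ 2.8.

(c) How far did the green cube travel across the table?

2.7

The green cube moved from about (9.5, 6.4) to (10.0, 9.1), a distance of √(0.5² + 2.7²) ≈ 2.7.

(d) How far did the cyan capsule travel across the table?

2.0

The cyan capsule moved from about (11.8, 5.1) to (10.1, 6.1), a distance of √(1.7² + 1.0²) ≈ 2.0.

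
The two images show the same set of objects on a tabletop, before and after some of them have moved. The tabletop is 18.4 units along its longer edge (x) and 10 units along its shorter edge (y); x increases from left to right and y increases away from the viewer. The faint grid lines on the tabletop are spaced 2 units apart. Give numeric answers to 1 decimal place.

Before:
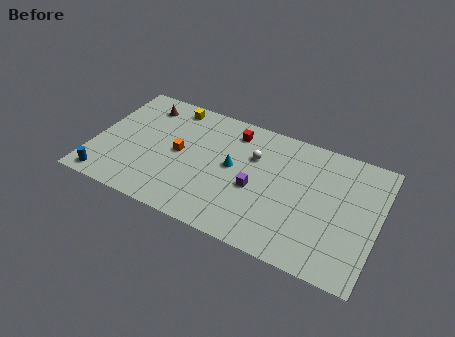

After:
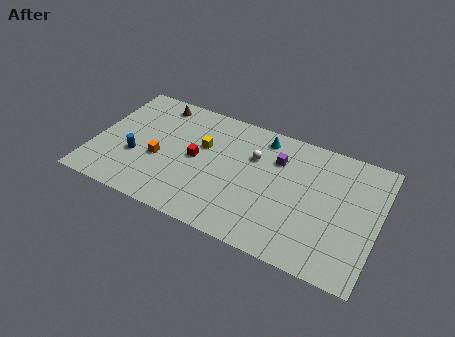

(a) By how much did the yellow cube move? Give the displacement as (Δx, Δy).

(2.4, -2.5)

The yellow cube was at about (4.5, 8.8) and moved to about (6.9, 6.3).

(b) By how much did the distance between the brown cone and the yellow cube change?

+2.3

They were about 1.9 units apart before and 4.2 after — 2.3 units further apart.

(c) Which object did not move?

the white sphere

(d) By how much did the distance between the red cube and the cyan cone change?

+2.4

They were about 2.9 units apart before and 5.3 after — 2.4 units further apart.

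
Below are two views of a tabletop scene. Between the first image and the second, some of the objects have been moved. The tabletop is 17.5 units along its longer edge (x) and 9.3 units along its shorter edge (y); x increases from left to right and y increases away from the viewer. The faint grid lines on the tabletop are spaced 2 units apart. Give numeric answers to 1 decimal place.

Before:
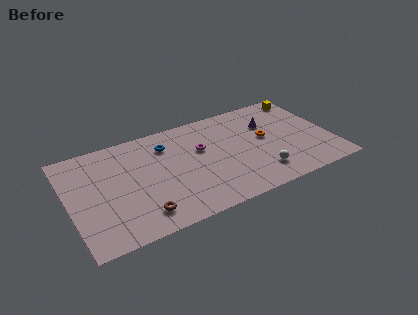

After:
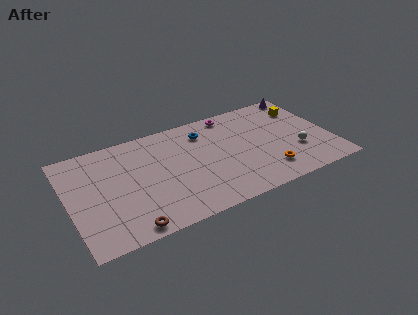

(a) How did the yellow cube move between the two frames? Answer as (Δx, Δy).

(-0.3, -1.1)

The yellow cube was at about (16.4, 8.1) and moved to about (16.1, 7.0).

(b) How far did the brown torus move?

1.2

The brown torus moved from about (4.4, 1.7) to (3.5, 0.9), a distance of √(0.9² + 0.8²) ≈ 1.2.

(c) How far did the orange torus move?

3.1

The orange torus moved from about (13.2, 5.1) to (12.9, 2.0), a distance of √(0.3² + 3.1²) ≈ 3.1.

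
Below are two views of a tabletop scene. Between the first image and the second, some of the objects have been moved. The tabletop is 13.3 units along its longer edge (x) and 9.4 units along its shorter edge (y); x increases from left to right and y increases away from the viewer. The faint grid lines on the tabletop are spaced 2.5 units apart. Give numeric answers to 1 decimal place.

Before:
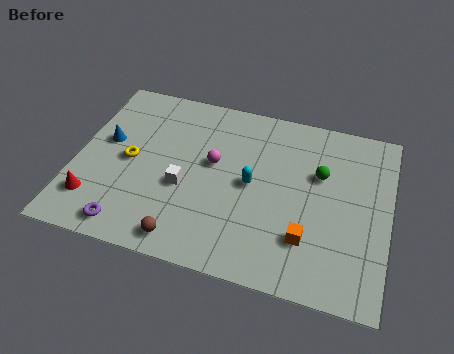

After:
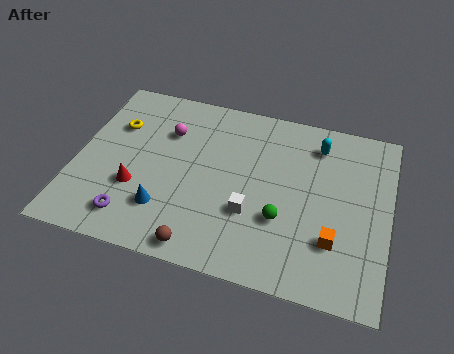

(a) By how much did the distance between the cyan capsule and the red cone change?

+1.6

They were about 7.0 units apart before and 8.6 after — 1.6 units further apart.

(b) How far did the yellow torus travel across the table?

2.0

The yellow torus was near (2.3, 4.6) before and (1.5, 6.4) after, so it travelled √(0.8² + 1.8²) ≈ 2.0 units.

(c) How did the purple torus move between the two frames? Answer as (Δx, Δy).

(0.1, 0.5)

From the two frames, the purple torus sits at roughly (2.6, 1.1) before and (2.7, 1.6) after.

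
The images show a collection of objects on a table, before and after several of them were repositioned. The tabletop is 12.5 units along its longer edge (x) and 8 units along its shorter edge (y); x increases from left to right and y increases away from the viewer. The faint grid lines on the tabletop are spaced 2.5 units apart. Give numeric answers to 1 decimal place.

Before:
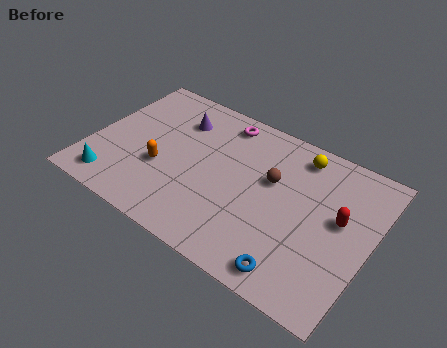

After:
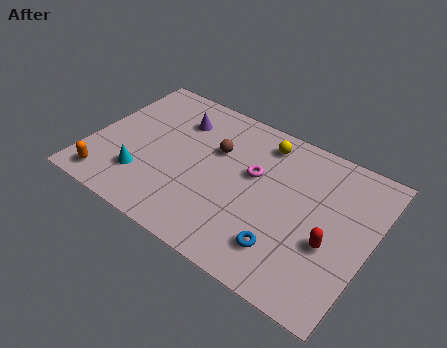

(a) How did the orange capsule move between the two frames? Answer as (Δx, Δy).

(-2.1, -1.9)

The orange capsule was at about (3.3, 3.0) and moved to about (1.2, 1.1).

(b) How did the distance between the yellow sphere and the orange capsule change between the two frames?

+1.5

The distance was about 6.8 in the first image and 8.3 in the second, so they moved 1.5 units further apart.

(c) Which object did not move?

the purple cone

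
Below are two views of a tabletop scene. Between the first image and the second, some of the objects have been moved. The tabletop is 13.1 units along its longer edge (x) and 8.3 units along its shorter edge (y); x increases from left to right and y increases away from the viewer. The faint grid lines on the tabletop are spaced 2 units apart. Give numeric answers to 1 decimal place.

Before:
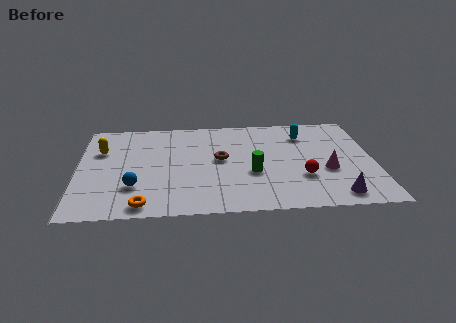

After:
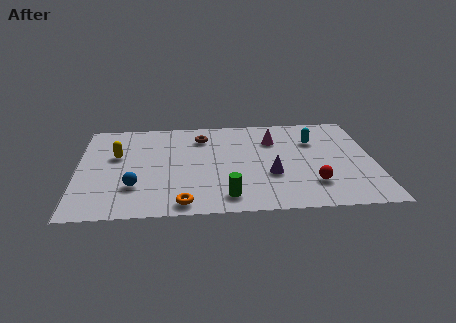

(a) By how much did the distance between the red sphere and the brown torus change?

+2.5

They were about 4.0 units apart before and 6.5 after — 2.5 units further apart.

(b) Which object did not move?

the blue sphere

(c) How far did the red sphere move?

0.7

The red sphere was near (9.9, 2.7) before and (10.3, 2.1) after, so it travelled √(0.4² + 0.6²) ≈ 0.7 units.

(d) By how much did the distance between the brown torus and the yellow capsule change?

-1.4

The distance was about 5.4 in the first image and 4.0 in the second, so they moved 1.4 units closer together.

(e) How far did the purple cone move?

3.4

From (11.3, 1.1) to (8.5, 3.0), the purple cone covered √(2.8² + 1.9²) ≈ 3.4 units.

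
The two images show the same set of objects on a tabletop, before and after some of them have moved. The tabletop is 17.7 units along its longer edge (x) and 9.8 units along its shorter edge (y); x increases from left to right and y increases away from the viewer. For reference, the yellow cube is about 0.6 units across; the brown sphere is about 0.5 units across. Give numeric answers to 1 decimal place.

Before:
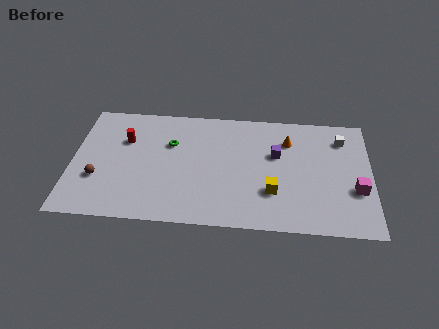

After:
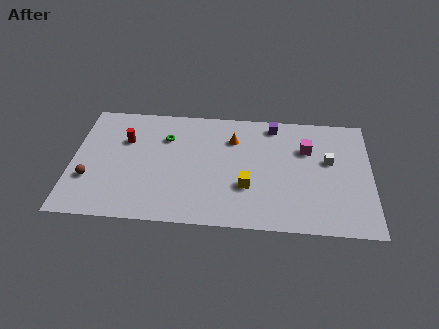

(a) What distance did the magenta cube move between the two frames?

4.3

The magenta cube moved from about (16.8, 3.5) to (13.9, 6.7), a distance of √(2.9² + 3.2²) ≈ 4.3.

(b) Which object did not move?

the red cylinder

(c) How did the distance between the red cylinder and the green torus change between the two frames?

-0.3

They were about 2.7 units apart before and 2.4 after — 0.3 units closer together.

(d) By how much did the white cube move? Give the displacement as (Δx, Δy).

(-0.8, -1.9)

The white cube was at about (16.0, 7.7) and moved to about (15.2, 5.8).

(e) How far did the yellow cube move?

1.5

From (11.9, 3.0) to (10.4, 3.3), the yellow cube covered √(1.5² + 0.3²) ≈ 1.5 units.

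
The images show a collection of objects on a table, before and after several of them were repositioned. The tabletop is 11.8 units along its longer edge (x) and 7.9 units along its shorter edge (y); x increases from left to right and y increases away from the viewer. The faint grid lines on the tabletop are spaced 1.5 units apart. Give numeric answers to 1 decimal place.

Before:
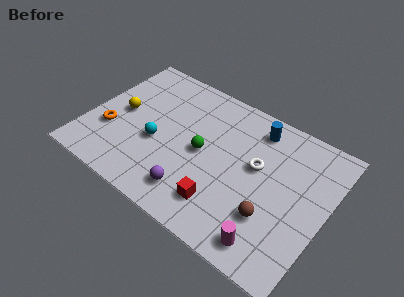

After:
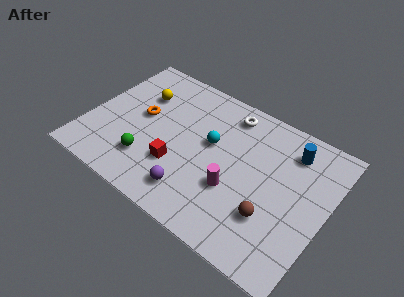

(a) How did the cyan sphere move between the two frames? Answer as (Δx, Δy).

(2.5, 1.4)

The cyan sphere started near (3.5, 3.2) and ended near (6.0, 4.6).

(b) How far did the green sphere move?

3.1

From (5.7, 3.9) to (3.3, 2.0), the green sphere covered √(2.4² + 1.9²) ≈ 3.1 units.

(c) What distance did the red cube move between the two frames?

2.5

The red cube moved from about (7.1, 1.7) to (4.7, 2.5), a distance of √(2.4² + 0.8²) ≈ 2.5.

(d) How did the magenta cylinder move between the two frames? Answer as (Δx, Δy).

(-2.1, 1.7)

The magenta cylinder was at about (9.6, 1.1) and moved to about (7.5, 2.8).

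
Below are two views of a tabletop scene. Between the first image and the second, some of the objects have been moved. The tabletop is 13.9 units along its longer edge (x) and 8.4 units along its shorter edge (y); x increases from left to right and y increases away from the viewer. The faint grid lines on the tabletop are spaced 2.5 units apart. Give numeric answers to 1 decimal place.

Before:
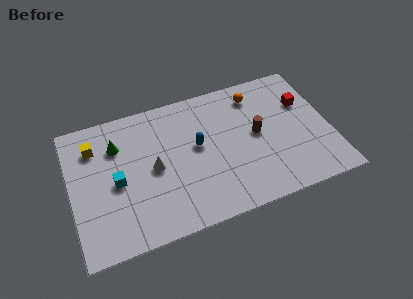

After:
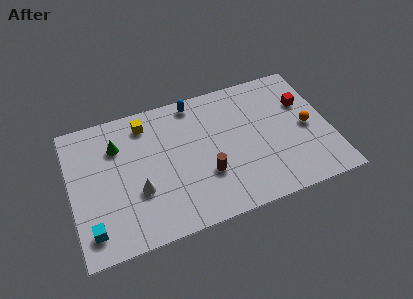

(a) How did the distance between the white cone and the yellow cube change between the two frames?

+0.3

Before: roughly 3.8 units apart; after: 4.1. That's 0.3 units further apart.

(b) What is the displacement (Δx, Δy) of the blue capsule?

(0.1, 2.8)

The blue capsule started near (6.8, 4.7) and ended near (6.9, 7.5).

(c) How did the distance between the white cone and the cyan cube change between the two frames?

+1.0

Before: roughly 2.0 units apart; after: 3.0. That's 1.0 units further apart.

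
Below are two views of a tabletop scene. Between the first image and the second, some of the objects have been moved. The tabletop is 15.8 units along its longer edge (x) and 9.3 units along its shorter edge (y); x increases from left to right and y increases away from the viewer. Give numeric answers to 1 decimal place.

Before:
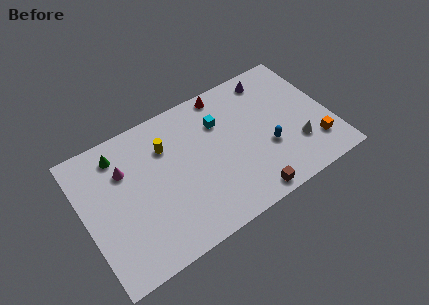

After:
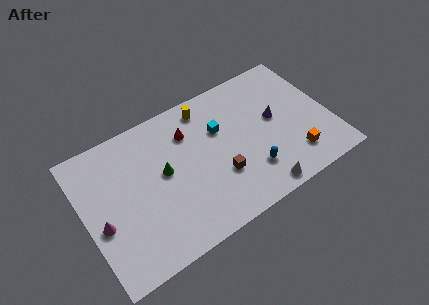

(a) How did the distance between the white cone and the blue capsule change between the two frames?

-0.4

The distance was about 1.9 in the first image and 1.5 in the second, so they moved 0.4 units closer together.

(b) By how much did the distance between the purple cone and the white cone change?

-0.8

The distance was about 5.4 in the first image and 4.6 in the second, so they moved 0.8 units closer together.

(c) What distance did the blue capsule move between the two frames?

1.6

The blue capsule was near (11.6, 3.4) before and (10.3, 2.4) after, so it travelled √(1.3² + 1.0²) ≈ 1.6 units.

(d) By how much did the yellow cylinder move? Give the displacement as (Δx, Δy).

(2.8, 1.3)

The yellow cylinder was at about (5.5, 6.7) and moved to about (8.3, 8.0).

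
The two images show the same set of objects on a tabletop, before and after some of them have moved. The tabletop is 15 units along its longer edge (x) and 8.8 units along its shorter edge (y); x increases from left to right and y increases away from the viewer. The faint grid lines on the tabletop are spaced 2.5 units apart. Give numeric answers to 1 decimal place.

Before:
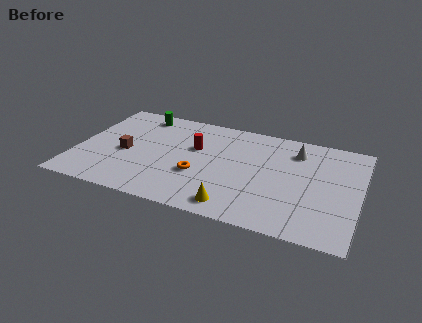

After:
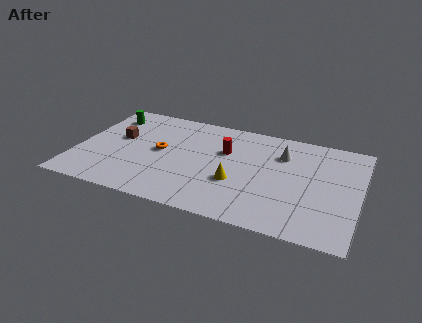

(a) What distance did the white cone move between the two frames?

0.9

The white cone moved from about (11.5, 6.9) to (10.8, 6.4), a distance of √(0.7² + 0.5²) ≈ 0.9.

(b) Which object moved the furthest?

the orange torus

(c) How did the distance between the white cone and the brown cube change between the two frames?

-0.6

The distance was about 9.4 in the first image and 8.8 in the second, so they moved 0.6 units closer together.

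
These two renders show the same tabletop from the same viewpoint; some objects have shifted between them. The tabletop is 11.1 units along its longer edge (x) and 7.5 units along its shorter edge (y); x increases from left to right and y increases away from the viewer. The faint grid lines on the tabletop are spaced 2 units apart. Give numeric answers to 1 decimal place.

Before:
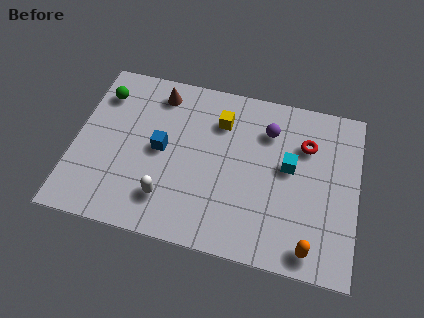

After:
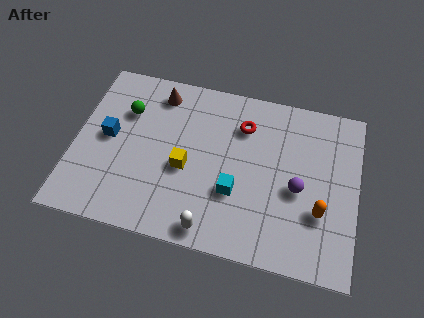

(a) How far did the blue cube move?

2.1

From (3.4, 3.8) to (1.3, 3.9), the blue cube covered √(2.1² + 0.1²) ≈ 2.1 units.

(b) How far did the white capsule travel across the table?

2.0

The white capsule moved from about (3.8, 1.7) to (5.6, 0.8), a distance of √(1.8² + 0.9²) ≈ 2.0.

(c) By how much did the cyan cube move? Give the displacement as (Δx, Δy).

(-2.0, -1.6)

The cyan cube started near (8.4, 4.2) and ended near (6.4, 2.6).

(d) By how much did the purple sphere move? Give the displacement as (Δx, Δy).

(1.3, -2.3)

The purple sphere started near (7.5, 5.6) and ended near (8.8, 3.3).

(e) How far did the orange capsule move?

1.6

The orange capsule moved from about (9.4, 0.9) to (9.7, 2.5), a distance of √(0.3² + 1.6²) ≈ 1.6.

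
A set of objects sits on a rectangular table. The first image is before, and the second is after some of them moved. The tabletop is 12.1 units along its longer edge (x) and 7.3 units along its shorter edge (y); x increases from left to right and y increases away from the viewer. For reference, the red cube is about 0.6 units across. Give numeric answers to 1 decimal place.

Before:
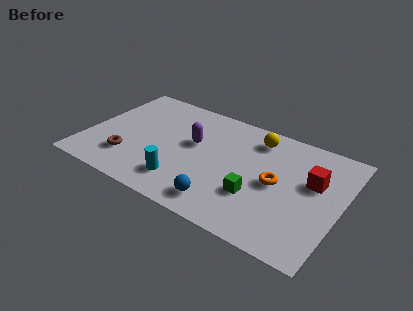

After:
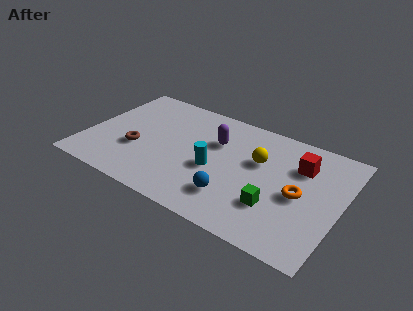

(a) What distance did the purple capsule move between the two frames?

1.2

From (5.0, 4.3) to (6.0, 4.9), the purple capsule covered √(1.0² + 0.6²) ≈ 1.2 units.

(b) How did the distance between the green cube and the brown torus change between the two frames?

+0.6

Before: roughly 6.1 units apart; after: 6.7. That's 0.6 units further apart.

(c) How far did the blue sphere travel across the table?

0.7

The blue sphere moved from about (6.9, 1.2) to (7.3, 1.8), a distance of √(0.4² + 0.6²) ≈ 0.7.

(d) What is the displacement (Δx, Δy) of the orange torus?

(1.1, -0.2)

From the two frames, the orange torus sits at roughly (9.1, 3.6) before and (10.2, 3.4) after.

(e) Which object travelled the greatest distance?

the cyan cylinder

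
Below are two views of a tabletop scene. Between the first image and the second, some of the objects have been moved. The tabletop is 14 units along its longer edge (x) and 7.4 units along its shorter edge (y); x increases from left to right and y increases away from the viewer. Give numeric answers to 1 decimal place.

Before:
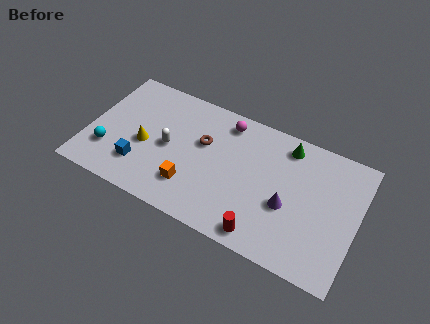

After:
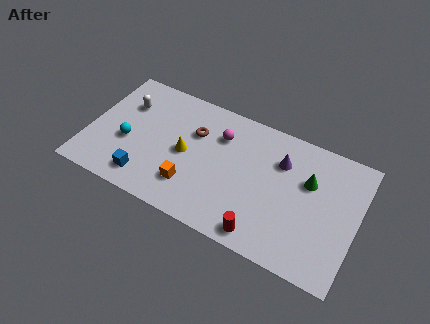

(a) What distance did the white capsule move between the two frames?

3.0

The white capsule was near (4.2, 3.6) before and (1.7, 5.2) after, so it travelled √(2.5² + 1.6²) ≈ 3.0 units.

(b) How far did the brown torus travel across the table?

0.6

From (5.9, 4.6) to (5.4, 5.0), the brown torus covered √(0.5² + 0.4²) ≈ 0.6 units.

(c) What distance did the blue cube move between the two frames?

0.7

The blue cube moved from about (2.9, 1.9) to (3.3, 1.3), a distance of √(0.4² + 0.6²) ≈ 0.7.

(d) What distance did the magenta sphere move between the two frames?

0.9

The magenta sphere was near (6.9, 6.3) before and (6.7, 5.4) after, so it travelled √(0.2² + 0.9²) ≈ 0.9 units.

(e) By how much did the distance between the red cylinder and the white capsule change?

+3.0

Before: roughly 5.9 units apart; after: 8.9. That's 3.0 units further apart.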